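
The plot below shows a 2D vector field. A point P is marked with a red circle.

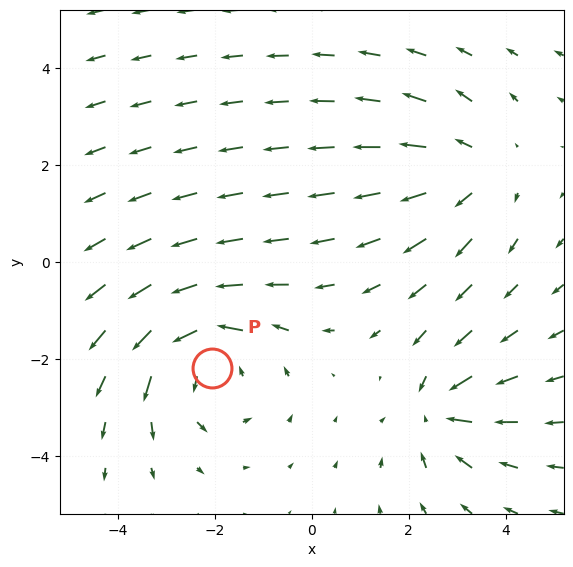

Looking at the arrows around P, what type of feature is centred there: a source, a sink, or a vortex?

vortex

At P (-2.1, -2.2) the arrows circulate counterclockwise. Divergence ≈0, curl about +4 — near-zero divergence with nonzero curl is a vortex.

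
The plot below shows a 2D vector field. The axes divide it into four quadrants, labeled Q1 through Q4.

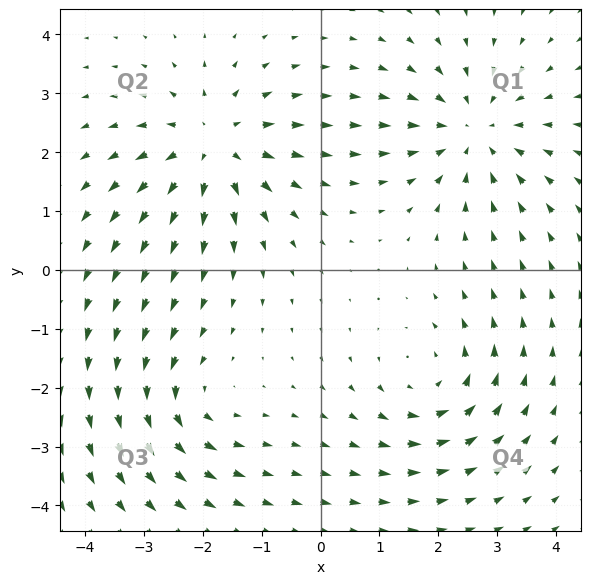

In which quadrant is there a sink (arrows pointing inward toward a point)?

Q1

The sink sits at approximately (2.6, 2.4), which lies in quadrant Q1. The divergence there is about -4, negative as expected for a sink.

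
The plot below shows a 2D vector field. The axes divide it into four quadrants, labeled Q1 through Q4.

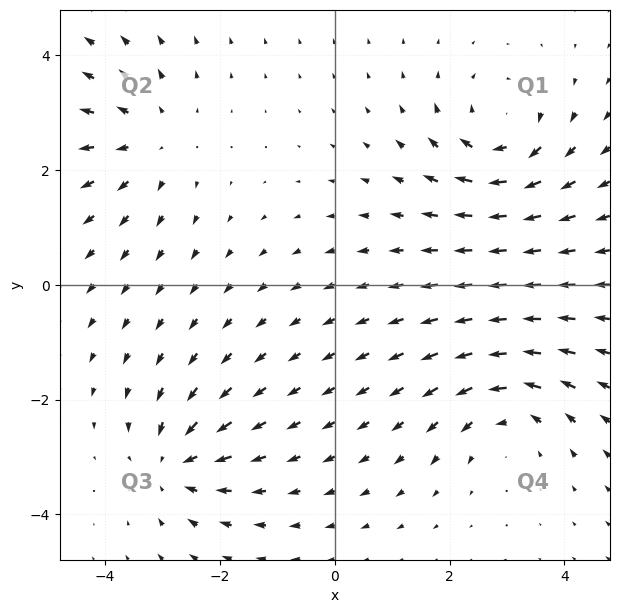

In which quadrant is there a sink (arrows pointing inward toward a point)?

Q3

The sink sits at approximately (-2.8, -3.1), which lies in quadrant Q3. The divergence there is about -4, negative as expected for a sink.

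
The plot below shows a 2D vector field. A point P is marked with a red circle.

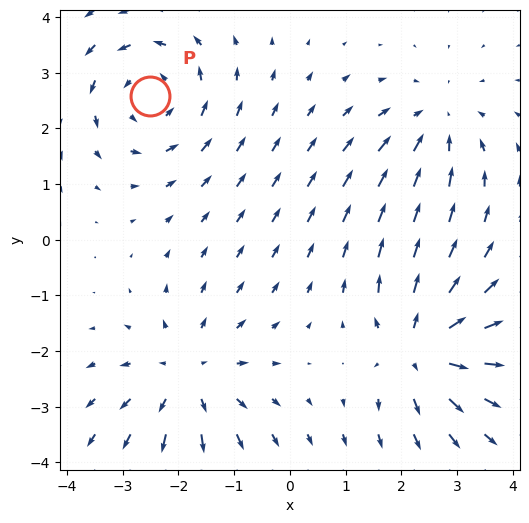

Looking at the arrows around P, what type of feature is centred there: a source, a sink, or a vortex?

At P (-2.5, 2.6) the arrows circulate counterclockwise. Divergence ≈0, curl about +4 — near-zero divergence with nonzero curl is a vortex.

vortex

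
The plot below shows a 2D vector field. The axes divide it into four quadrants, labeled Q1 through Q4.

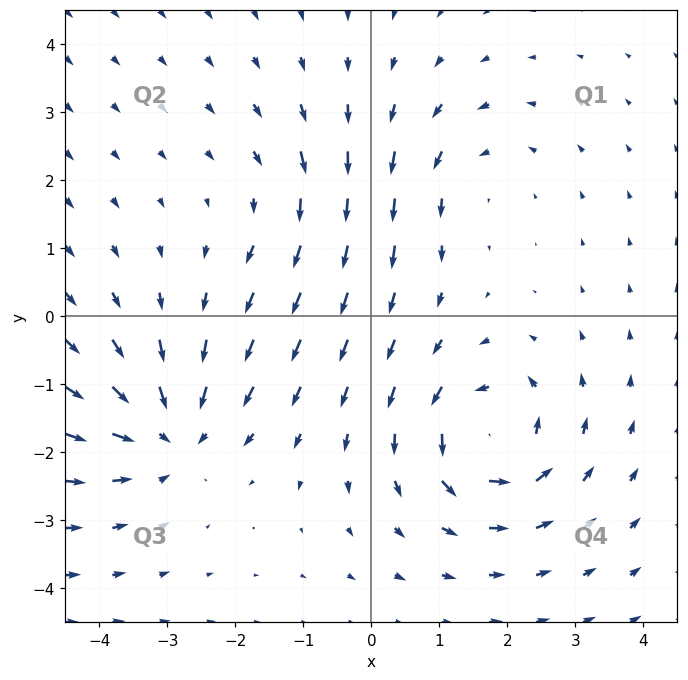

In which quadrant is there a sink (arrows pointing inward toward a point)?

Q3

The sink sits at approximately (-3.0, -1.7), which lies in quadrant Q3. The divergence there is about -4, negative as expected for a sink.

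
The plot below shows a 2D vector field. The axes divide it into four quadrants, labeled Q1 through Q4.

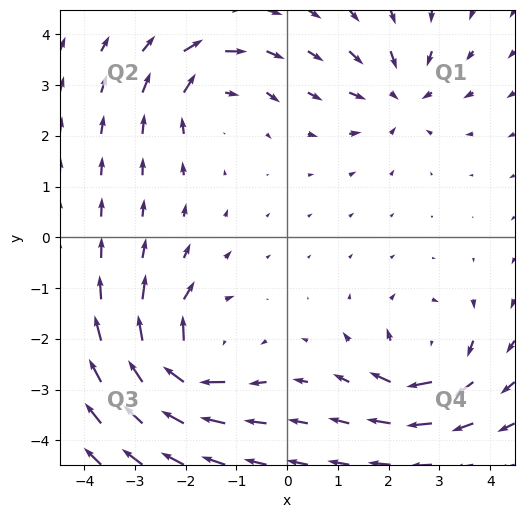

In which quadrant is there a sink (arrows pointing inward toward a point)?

The sink sits at approximately (2.2, 2.8), which lies in quadrant Q1. The divergence there is about -4, negative as expected for a sink.

Q1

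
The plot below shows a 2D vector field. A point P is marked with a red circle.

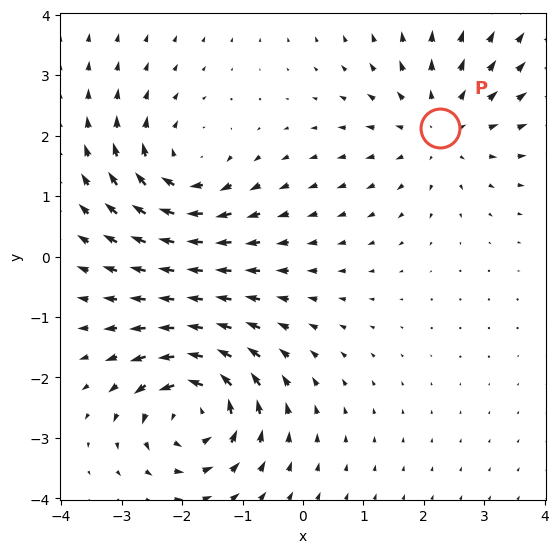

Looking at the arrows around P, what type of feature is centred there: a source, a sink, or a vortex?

At P (2.3, 2.1) the arrows spread outward. Divergence about +3, curl ≈0 — positive divergence with near-zero curl is a source.

source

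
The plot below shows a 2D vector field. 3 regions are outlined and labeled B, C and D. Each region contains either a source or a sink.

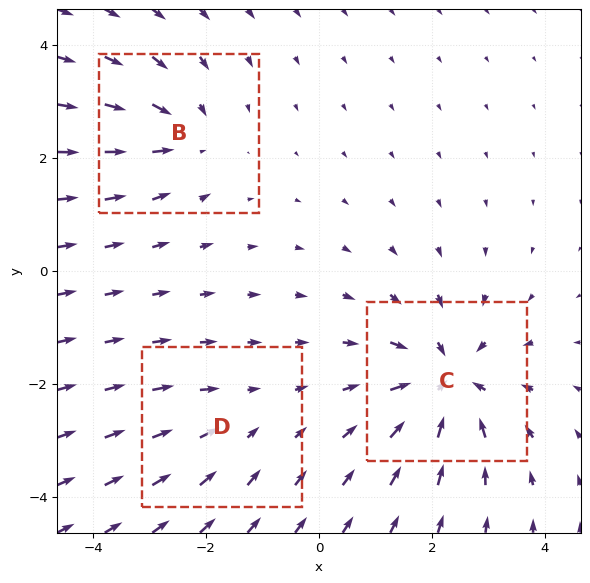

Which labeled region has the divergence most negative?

Divergence at each region's feature centre — B: about -3, C: about -5, D: about -2. Region C is most negative.

C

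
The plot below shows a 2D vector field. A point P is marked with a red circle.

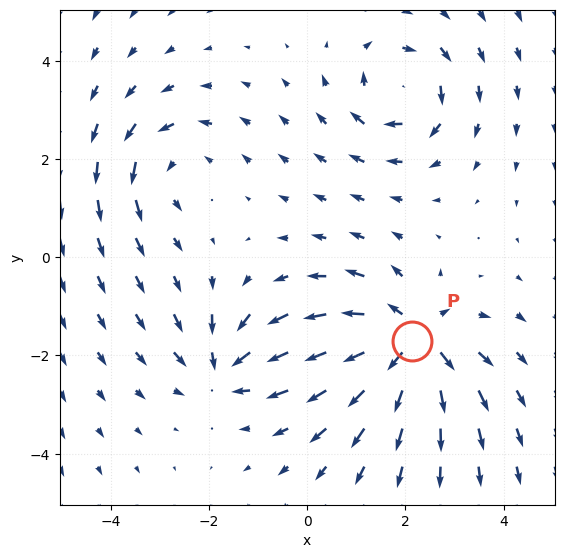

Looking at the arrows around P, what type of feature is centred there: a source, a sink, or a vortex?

At P (2.1, -1.7) the arrows spread outward. Divergence about +5, curl ≈0 — positive divergence with near-zero curl is a source.

source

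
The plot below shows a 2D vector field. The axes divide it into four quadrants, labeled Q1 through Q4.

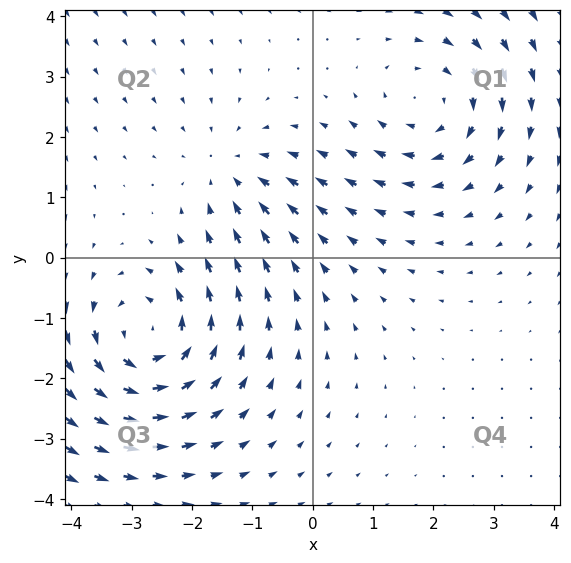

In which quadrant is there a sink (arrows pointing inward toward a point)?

The sink sits at approximately (-1.4, 1.4), which lies in quadrant Q2. The divergence there is about -3, negative as expected for a sink.

Q2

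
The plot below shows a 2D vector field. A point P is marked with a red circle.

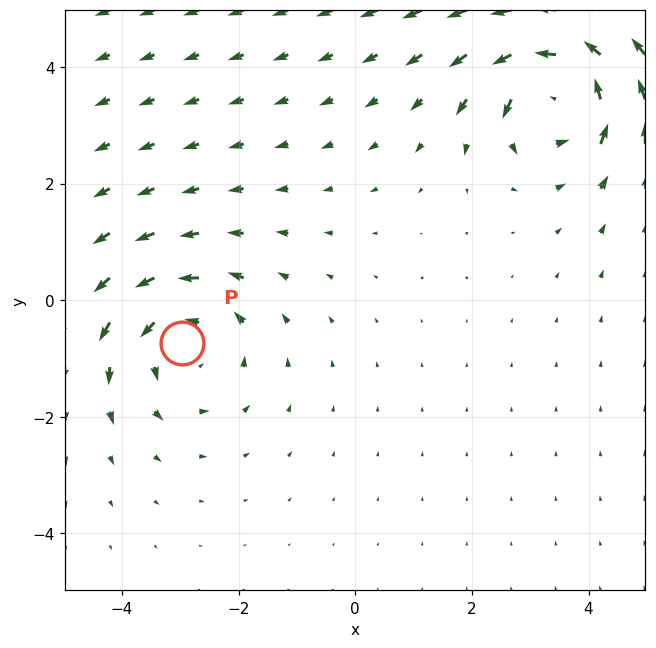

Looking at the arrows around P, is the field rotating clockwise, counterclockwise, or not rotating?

counterclockwise

Near P at (-3.0, -0.7) the arrows circulate counterclockwise. The curl (z-component) there is about +3; positive curl means counterclockwise rotation.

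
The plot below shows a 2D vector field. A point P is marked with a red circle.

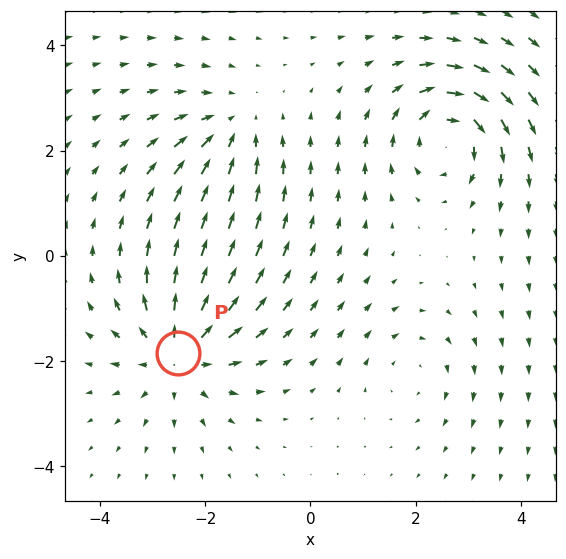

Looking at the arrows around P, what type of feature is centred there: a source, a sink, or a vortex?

At P (-2.5, -1.8) the arrows spread outward. Divergence about +5, curl ≈0 — positive divergence with near-zero curl is a source.

source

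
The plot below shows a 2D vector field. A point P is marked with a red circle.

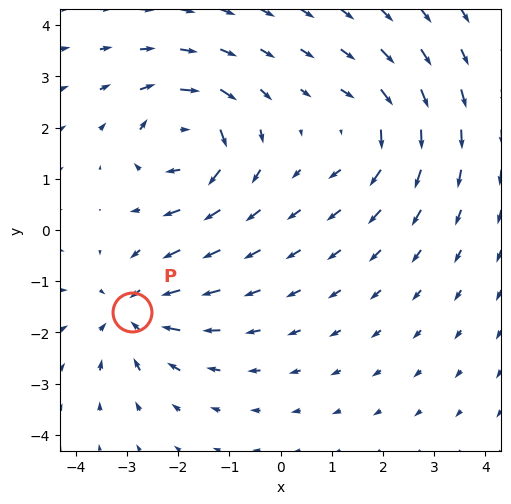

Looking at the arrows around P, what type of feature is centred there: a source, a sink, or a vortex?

At P (-2.9, -1.6) the arrows converge inward. Divergence about -5, curl ≈0 — negative divergence with near-zero curl is a sink.

sink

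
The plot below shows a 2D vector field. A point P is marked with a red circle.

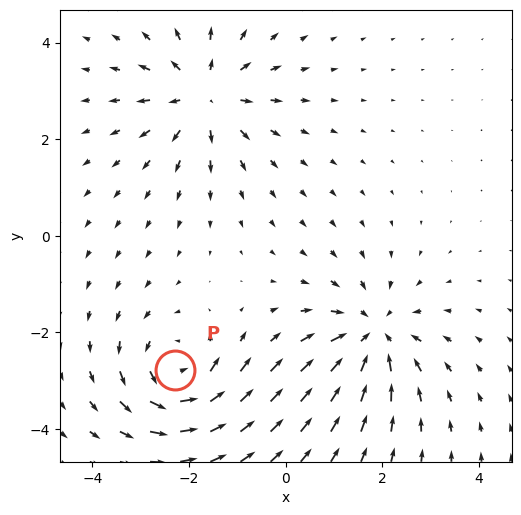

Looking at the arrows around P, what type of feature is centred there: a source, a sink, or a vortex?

vortex

At P (-2.3, -2.8) the arrows circulate counterclockwise. Divergence ≈0, curl about +4 — near-zero divergence with nonzero curl is a vortex.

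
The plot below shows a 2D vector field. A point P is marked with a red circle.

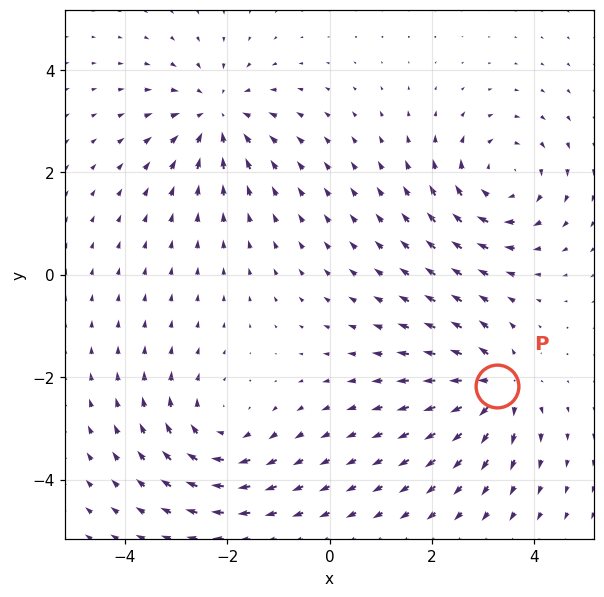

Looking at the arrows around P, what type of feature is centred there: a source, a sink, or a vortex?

At P (3.3, -2.2) the arrows spread outward. Divergence about +5, curl ≈0 — positive divergence with near-zero curl is a source.

source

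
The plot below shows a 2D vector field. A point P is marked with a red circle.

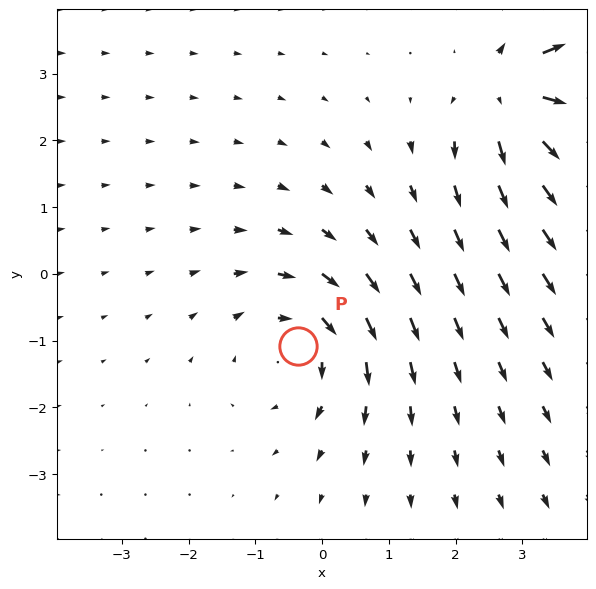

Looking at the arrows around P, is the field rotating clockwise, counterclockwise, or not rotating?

Near P at (-0.4, -1.1) the arrows circulate clockwise. The curl (z-component) there is about -4; negative curl means clockwise rotation.

clockwise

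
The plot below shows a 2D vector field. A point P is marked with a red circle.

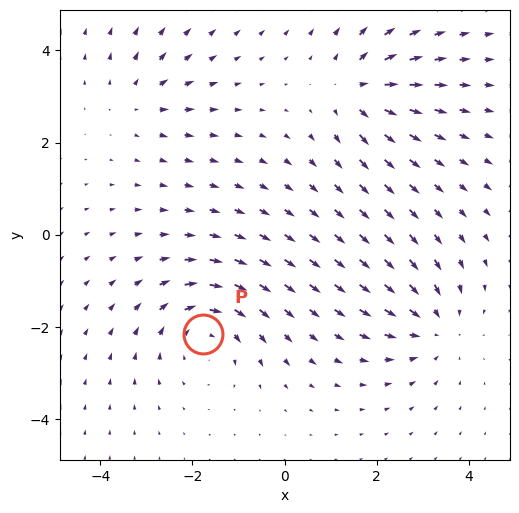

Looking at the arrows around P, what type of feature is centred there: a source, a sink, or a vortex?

vortex

At P (-1.8, -2.2) the arrows circulate clockwise. Divergence ≈0, curl about -4 — near-zero divergence with nonzero curl is a vortex.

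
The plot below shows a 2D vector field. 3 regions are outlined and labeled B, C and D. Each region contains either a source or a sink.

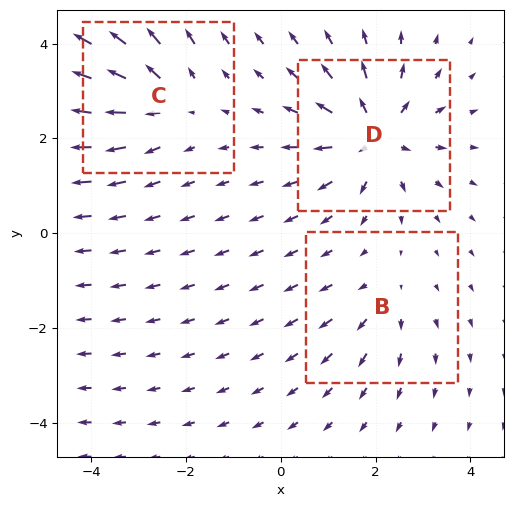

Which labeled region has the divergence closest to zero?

Divergence at each region's feature centre — B: about +2, C: about +4, D: about +5. Region B is closest to zero.

B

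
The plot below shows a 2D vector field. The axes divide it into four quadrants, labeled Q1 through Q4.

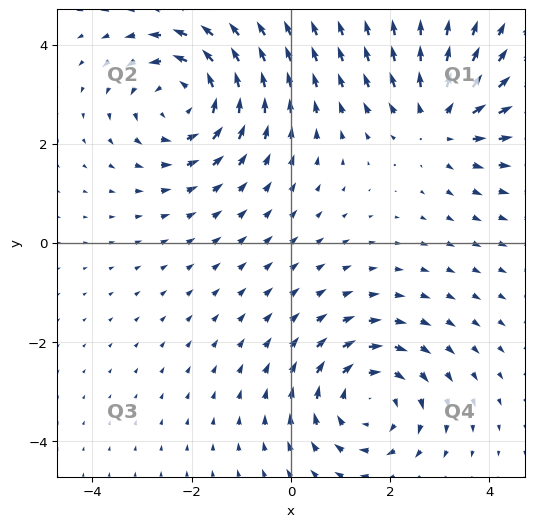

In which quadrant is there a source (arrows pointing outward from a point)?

Q1

The source sits at approximately (3.0, 2.4), which lies in quadrant Q1. The divergence there is about +4, positive as expected for a source.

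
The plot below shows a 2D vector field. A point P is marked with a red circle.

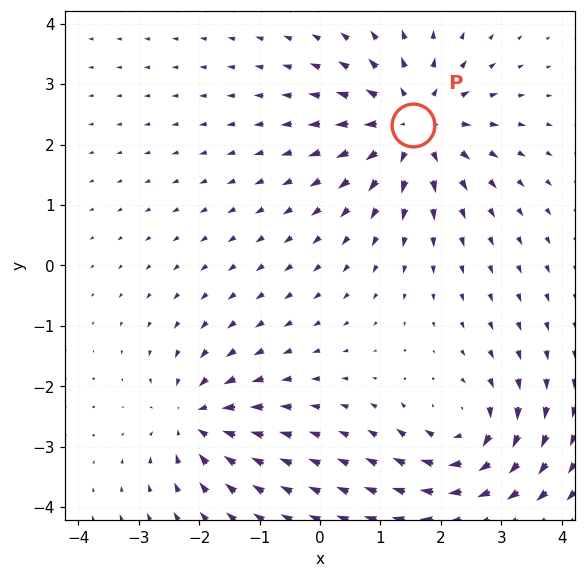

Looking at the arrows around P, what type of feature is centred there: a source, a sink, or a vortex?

source

At P (1.5, 2.3) the arrows spread outward. Divergence about +5, curl ≈0 — positive divergence with near-zero curl is a source.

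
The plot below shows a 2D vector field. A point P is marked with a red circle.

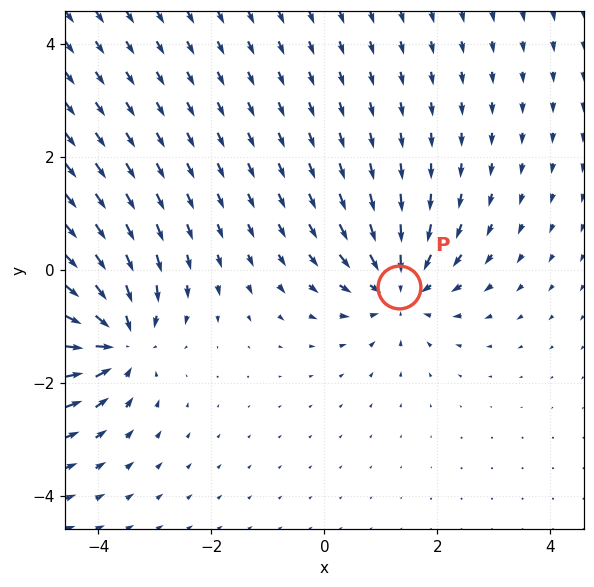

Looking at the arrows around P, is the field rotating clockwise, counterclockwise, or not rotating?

Near P at (1.3, -0.3) the arrows show no circulation. The curl there is ≈0.

not rotating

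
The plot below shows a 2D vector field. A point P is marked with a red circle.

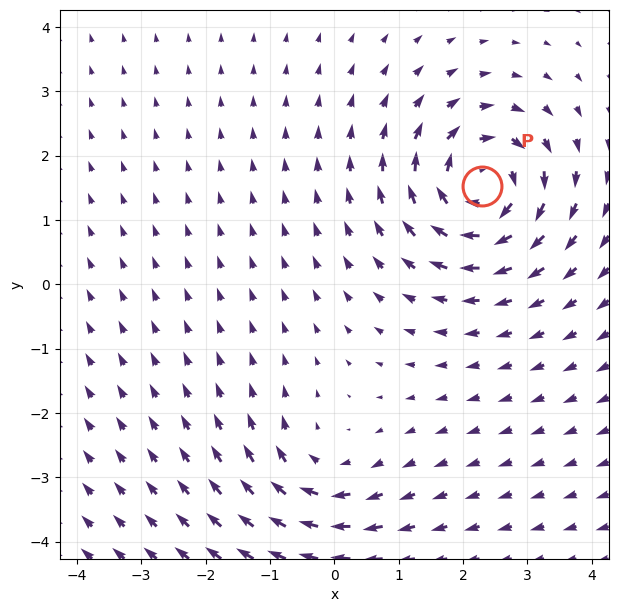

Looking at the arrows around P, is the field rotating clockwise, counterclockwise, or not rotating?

Near P at (2.3, 1.5) the arrows circulate clockwise. The curl (z-component) there is about -6; negative curl means clockwise rotation.

clockwise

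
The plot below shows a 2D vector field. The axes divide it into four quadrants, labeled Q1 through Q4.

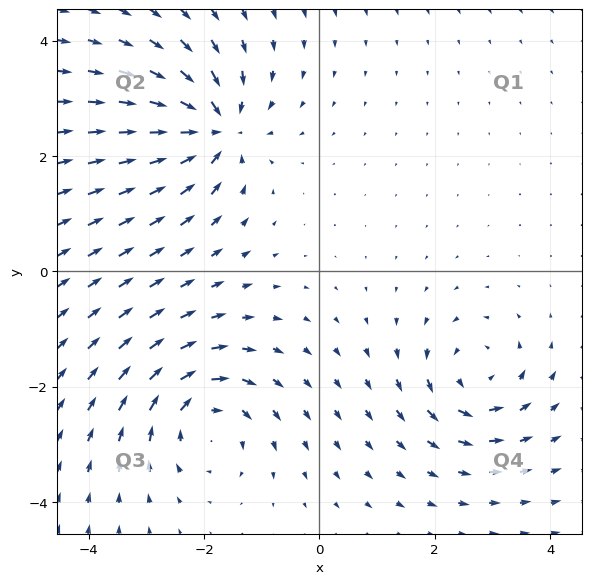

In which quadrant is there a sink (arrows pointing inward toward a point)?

Q2

The sink sits at approximately (-1.8, 2.5), which lies in quadrant Q2. The divergence there is about -6, negative as expected for a sink.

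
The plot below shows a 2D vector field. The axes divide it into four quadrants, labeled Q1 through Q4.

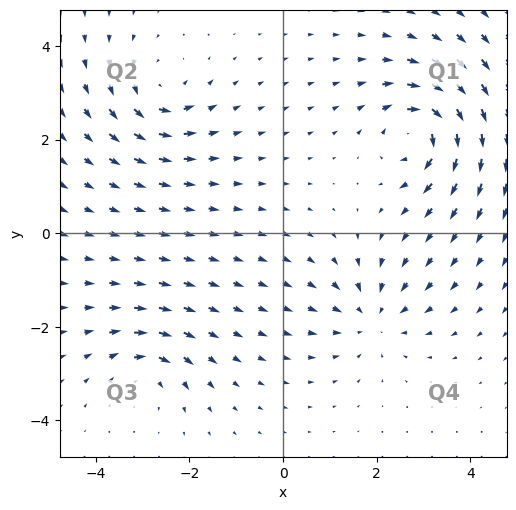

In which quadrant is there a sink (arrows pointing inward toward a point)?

Q4

The sink sits at approximately (1.9, -1.8), which lies in quadrant Q4. The divergence there is about -4, negative as expected for a sink.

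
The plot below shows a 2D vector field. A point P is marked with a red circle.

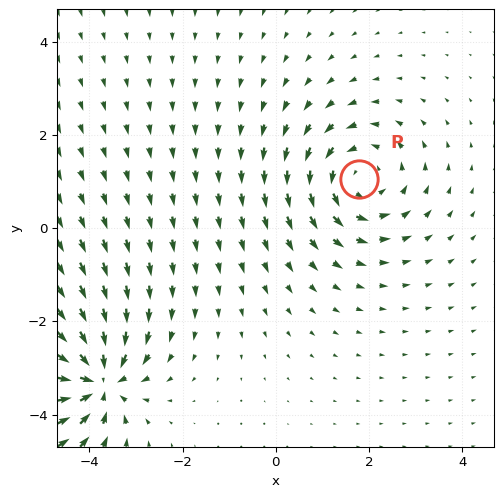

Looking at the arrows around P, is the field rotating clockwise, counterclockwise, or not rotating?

counterclockwise

Near P at (1.8, 1.1) the arrows circulate counterclockwise. The curl (z-component) there is about +4; positive curl means counterclockwise rotation.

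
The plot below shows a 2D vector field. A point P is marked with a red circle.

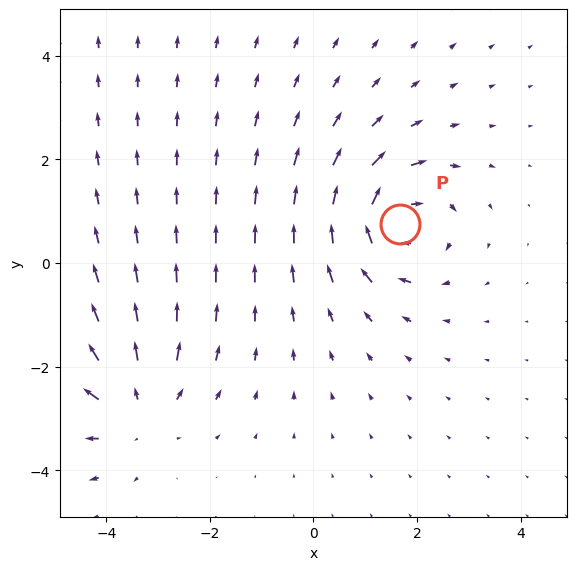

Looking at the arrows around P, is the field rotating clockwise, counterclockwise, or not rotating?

clockwise

Near P at (1.7, 0.8) the arrows circulate clockwise. The curl (z-component) there is about -5; negative curl means clockwise rotation.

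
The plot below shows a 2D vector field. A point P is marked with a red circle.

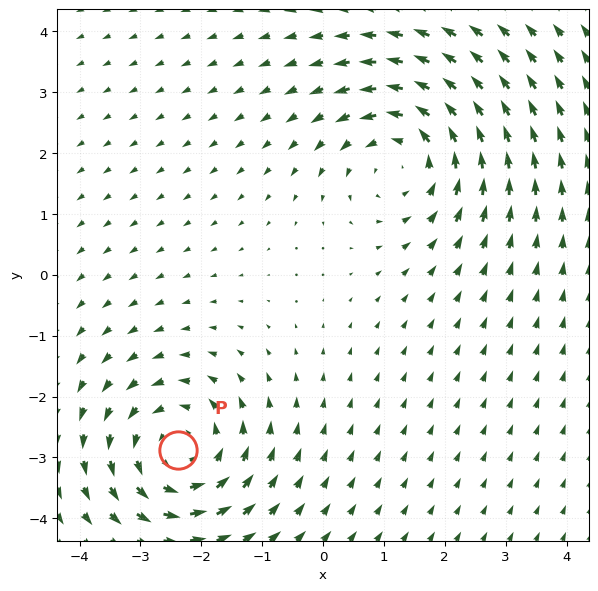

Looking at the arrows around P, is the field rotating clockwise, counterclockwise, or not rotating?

Near P at (-2.4, -2.9) the arrows circulate counterclockwise. The curl (z-component) there is about +5; positive curl means counterclockwise rotation.

counterclockwise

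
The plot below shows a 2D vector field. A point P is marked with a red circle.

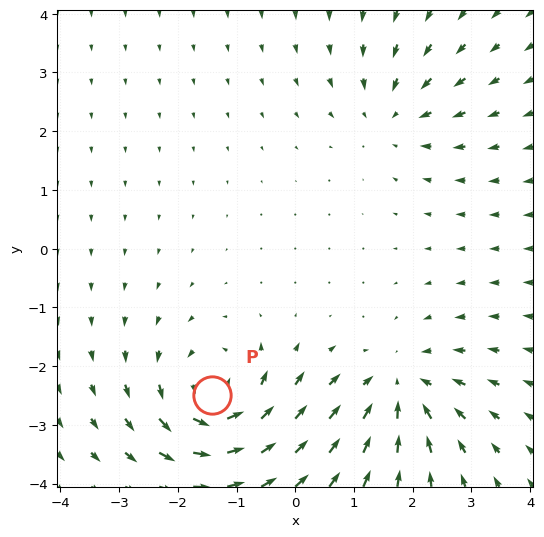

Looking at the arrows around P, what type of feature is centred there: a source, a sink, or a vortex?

vortex

At P (-1.4, -2.5) the arrows circulate counterclockwise. Divergence ≈0, curl about +5 — near-zero divergence with nonzero curl is a vortex.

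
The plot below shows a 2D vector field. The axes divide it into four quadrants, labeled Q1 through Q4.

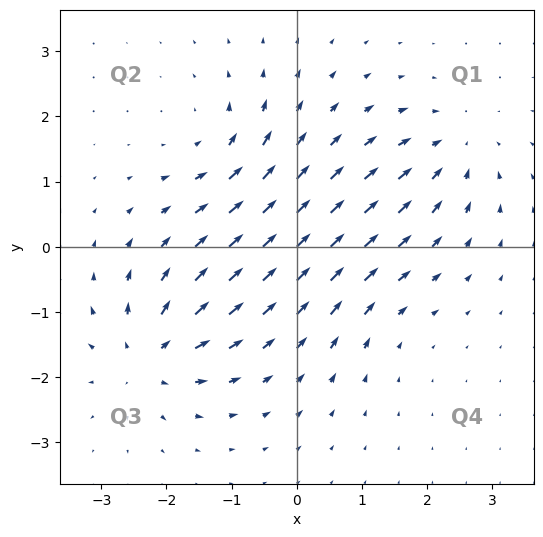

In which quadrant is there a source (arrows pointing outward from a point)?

The source sits at approximately (-2.3, -1.7), which lies in quadrant Q3. The divergence there is about +6, positive as expected for a source.

Q3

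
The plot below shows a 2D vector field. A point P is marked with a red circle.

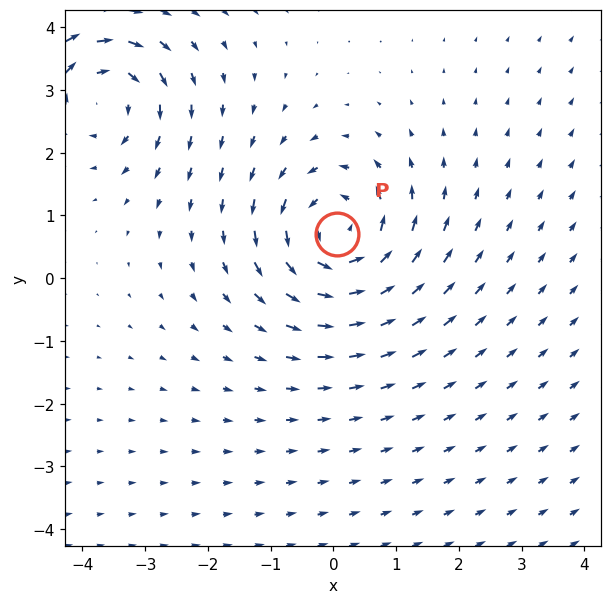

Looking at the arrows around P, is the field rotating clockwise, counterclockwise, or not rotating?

counterclockwise

Near P at (0.1, 0.7) the arrows circulate counterclockwise. The curl (z-component) there is about +6; positive curl means counterclockwise rotation.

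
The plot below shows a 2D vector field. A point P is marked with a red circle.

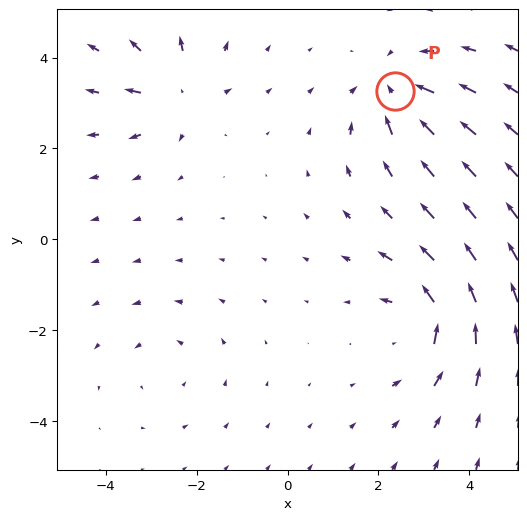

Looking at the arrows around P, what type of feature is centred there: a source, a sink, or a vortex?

sink

At P (2.4, 3.3) the arrows converge inward. Divergence about -5, curl ≈0 — negative divergence with near-zero curl is a sink.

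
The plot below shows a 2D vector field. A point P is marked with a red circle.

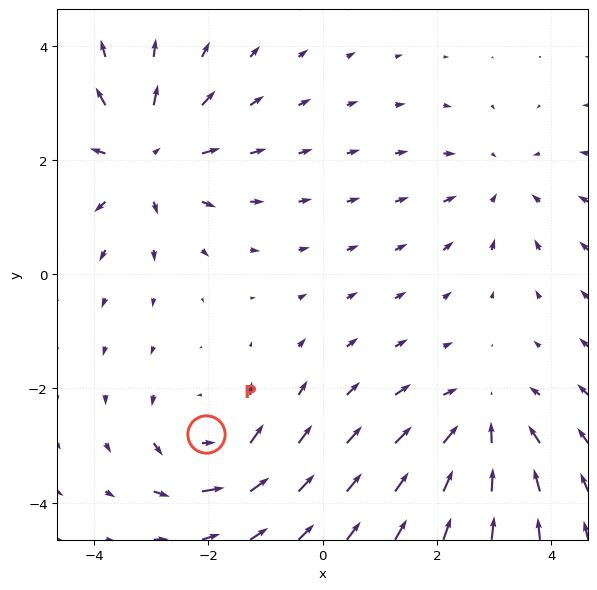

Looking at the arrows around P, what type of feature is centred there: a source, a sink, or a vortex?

vortex

At P (-2.0, -2.8) the arrows circulate counterclockwise. Divergence ≈0, curl about +4 — near-zero divergence with nonzero curl is a vortex.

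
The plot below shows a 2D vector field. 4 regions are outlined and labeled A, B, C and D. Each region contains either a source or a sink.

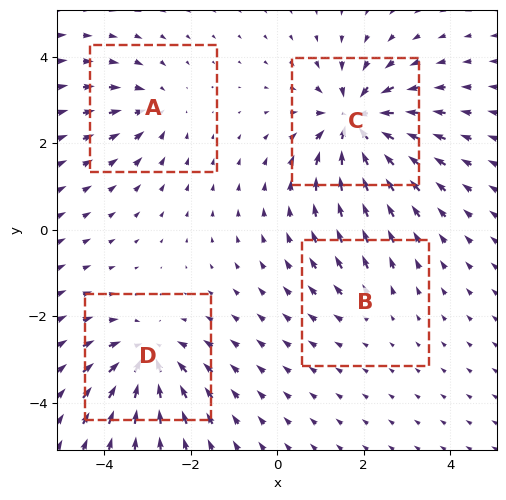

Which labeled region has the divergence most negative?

C

Divergence at each region's feature centre — A: about -4, B: about +2, C: about -8, D: about -6. Region C is most negative.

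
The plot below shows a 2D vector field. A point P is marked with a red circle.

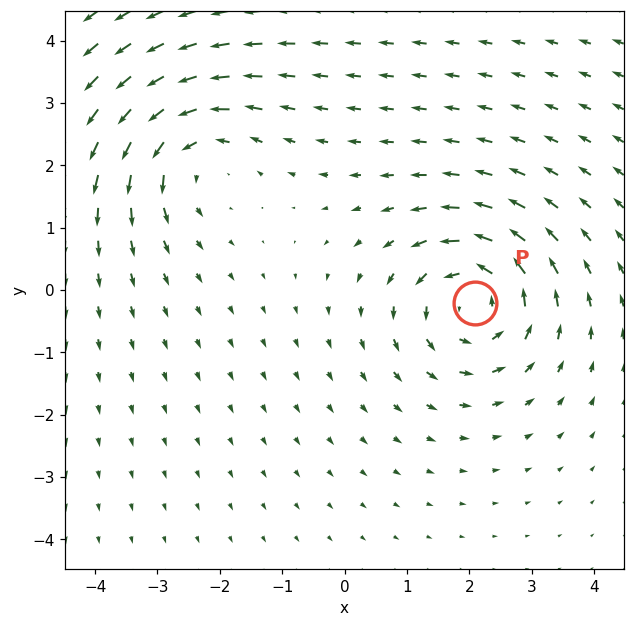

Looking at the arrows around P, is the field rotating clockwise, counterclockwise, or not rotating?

counterclockwise

Near P at (2.1, -0.2) the arrows circulate counterclockwise. The curl (z-component) there is about +5; positive curl means counterclockwise rotation.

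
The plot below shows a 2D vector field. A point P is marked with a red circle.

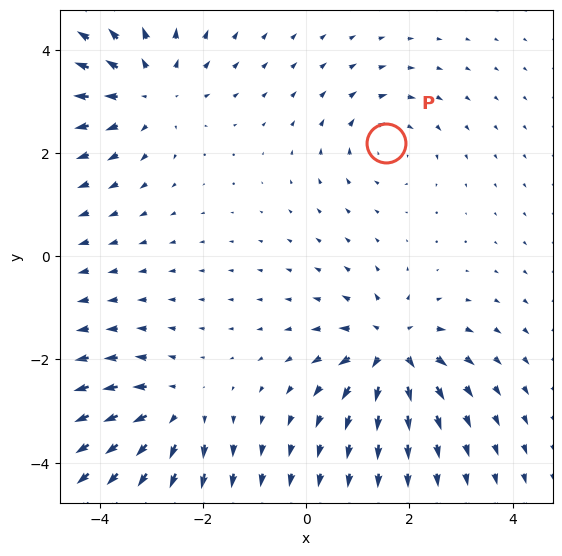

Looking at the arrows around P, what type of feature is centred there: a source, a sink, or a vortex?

vortex

At P (1.6, 2.2) the arrows circulate clockwise. Divergence ≈0, curl about -3 — near-zero divergence with nonzero curl is a vortex.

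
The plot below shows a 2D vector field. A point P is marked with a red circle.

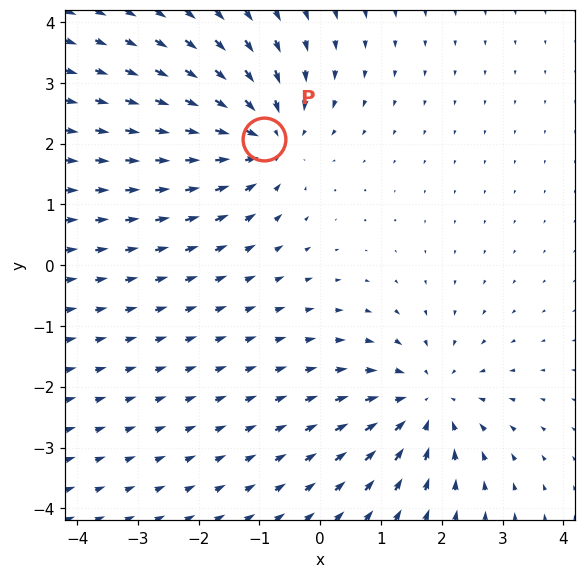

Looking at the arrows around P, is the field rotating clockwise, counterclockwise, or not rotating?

not rotating

Near P at (-0.9, 2.1) the arrows show no circulation. The curl there is ≈0.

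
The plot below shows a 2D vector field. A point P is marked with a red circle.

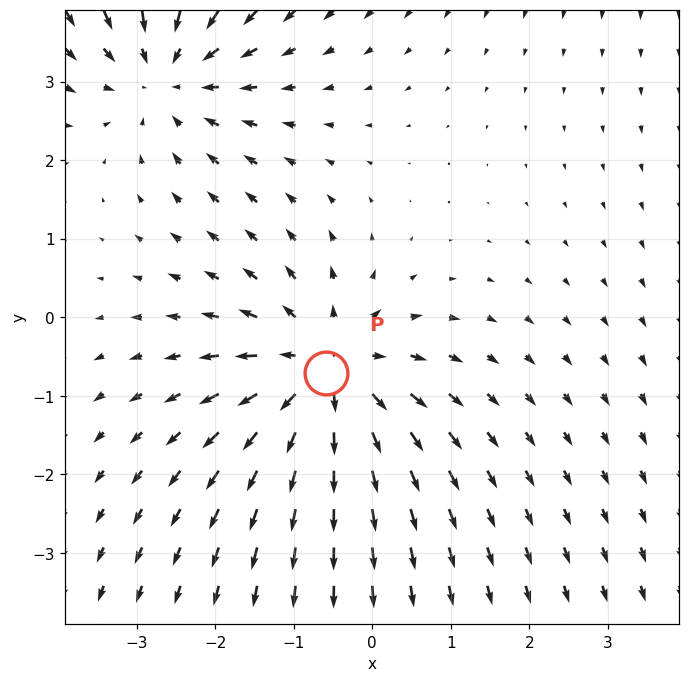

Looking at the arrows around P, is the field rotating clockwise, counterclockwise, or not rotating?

not rotating

Near P at (-0.6, -0.7) the arrows show no circulation. The curl there is ≈0.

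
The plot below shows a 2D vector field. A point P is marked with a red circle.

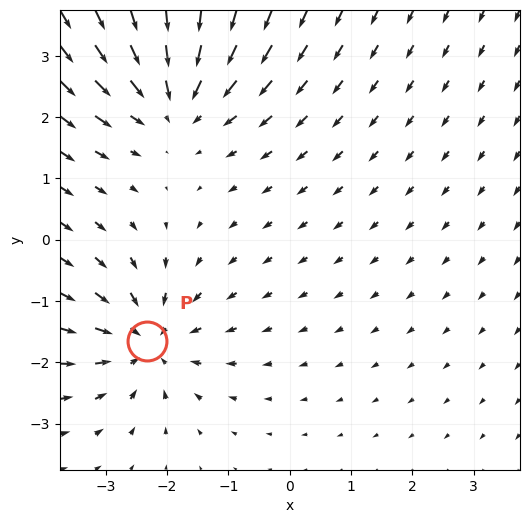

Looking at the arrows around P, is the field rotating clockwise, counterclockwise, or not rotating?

not rotating

Near P at (-2.3, -1.7) the arrows show no circulation. The curl there is ≈0.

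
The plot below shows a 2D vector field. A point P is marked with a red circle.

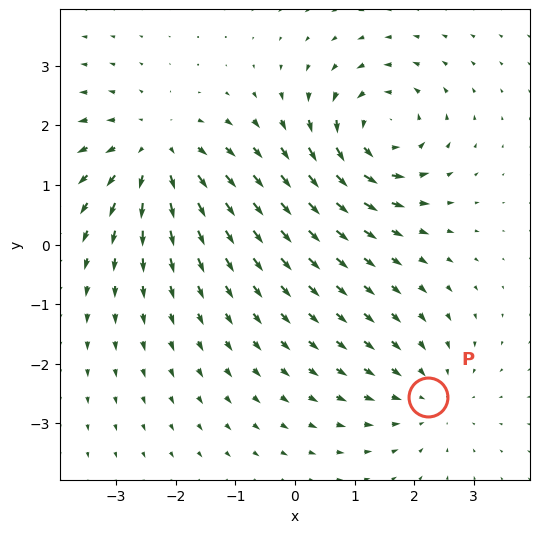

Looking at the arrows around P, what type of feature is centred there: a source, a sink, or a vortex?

sink

At P (2.2, -2.6) the arrows converge inward. Divergence about -3, curl ≈0 — negative divergence with near-zero curl is a sink.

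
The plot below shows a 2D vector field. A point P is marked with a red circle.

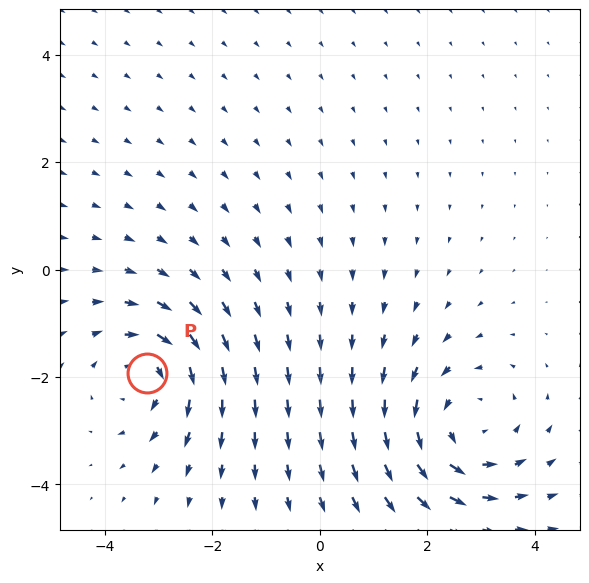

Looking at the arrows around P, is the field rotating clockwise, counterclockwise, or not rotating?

Near P at (-3.2, -1.9) the arrows circulate clockwise. The curl (z-component) there is about -4; negative curl means clockwise rotation.

clockwise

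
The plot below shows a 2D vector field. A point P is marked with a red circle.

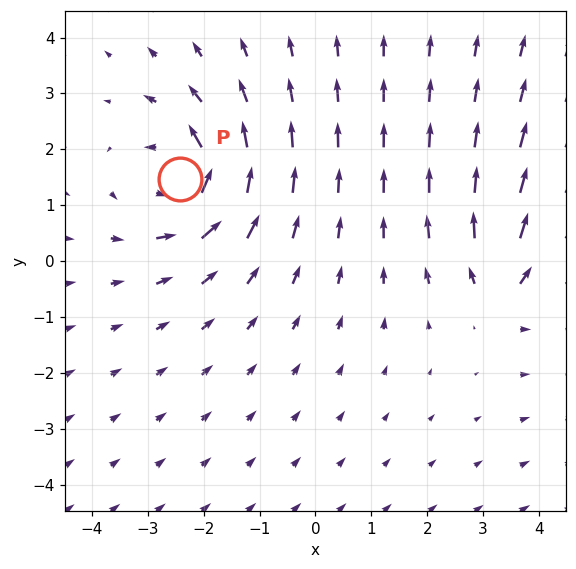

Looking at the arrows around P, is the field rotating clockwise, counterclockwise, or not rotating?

Near P at (-2.4, 1.5) the arrows circulate counterclockwise. The curl (z-component) there is about +4; positive curl means counterclockwise rotation.

counterclockwise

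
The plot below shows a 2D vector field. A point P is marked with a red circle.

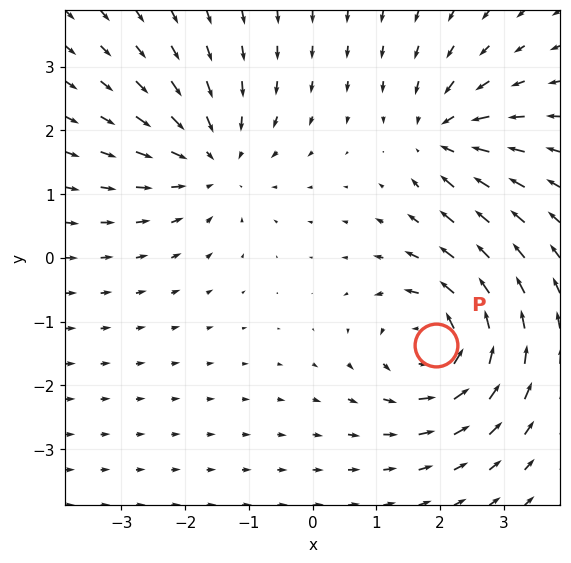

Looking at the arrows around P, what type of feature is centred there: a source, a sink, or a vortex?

vortex

At P (1.9, -1.4) the arrows circulate counterclockwise. Divergence ≈0, curl about +6 — near-zero divergence with nonzero curl is a vortex.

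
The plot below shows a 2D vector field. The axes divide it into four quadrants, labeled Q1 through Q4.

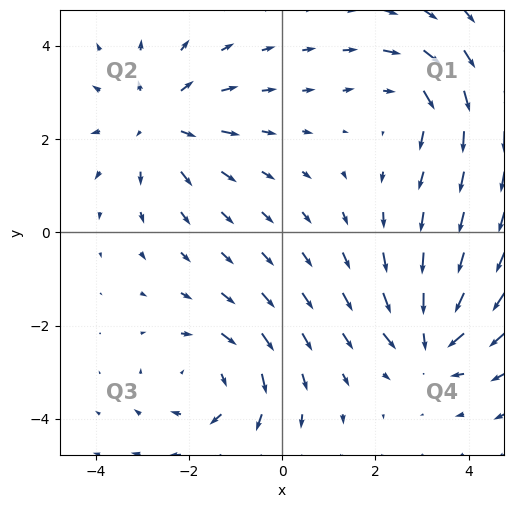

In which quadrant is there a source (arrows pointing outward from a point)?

The source sits at approximately (-2.6, 2.4), which lies in quadrant Q2. The divergence there is about +4, positive as expected for a source.

Q2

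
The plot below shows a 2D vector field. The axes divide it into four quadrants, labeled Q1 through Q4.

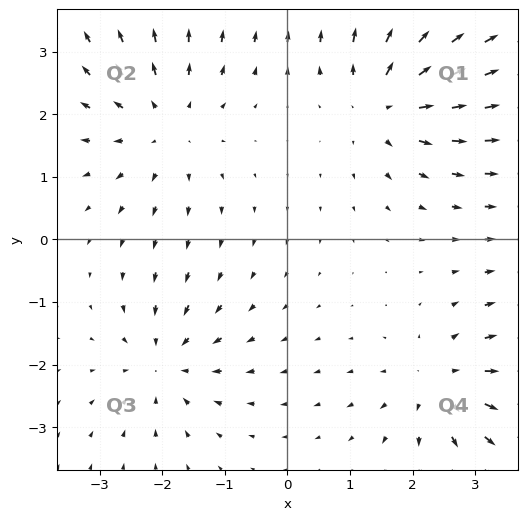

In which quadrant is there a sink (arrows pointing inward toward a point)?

Q3

The sink sits at approximately (-2.0, -2.0), which lies in quadrant Q3. The divergence there is about -4, negative as expected for a sink.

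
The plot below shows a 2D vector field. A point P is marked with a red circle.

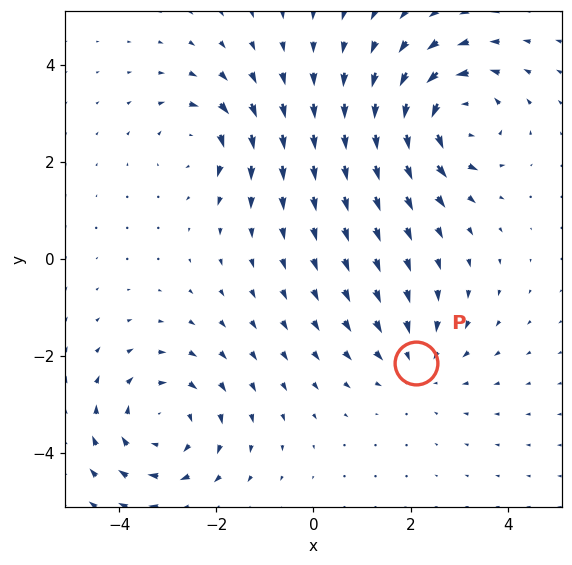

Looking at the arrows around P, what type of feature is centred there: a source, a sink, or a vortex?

sink

At P (2.1, -2.2) the arrows converge inward. Divergence about -3, curl ≈0 — negative divergence with near-zero curl is a sink.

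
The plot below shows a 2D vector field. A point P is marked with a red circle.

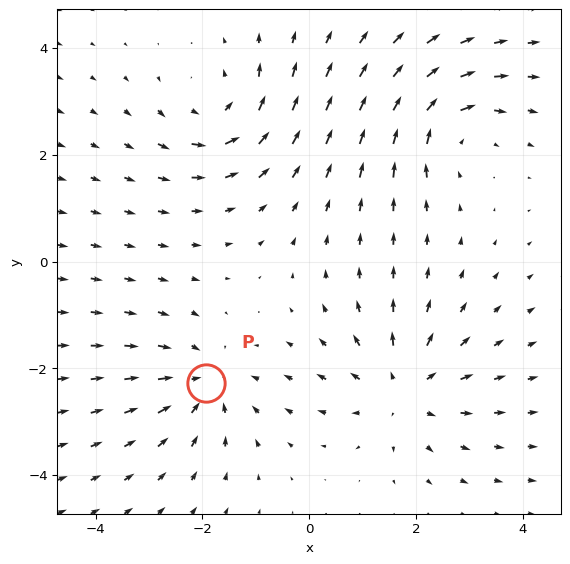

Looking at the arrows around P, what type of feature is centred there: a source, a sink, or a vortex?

sink

At P (-1.9, -2.3) the arrows converge inward. Divergence about -3, curl ≈0 — negative divergence with near-zero curl is a sink.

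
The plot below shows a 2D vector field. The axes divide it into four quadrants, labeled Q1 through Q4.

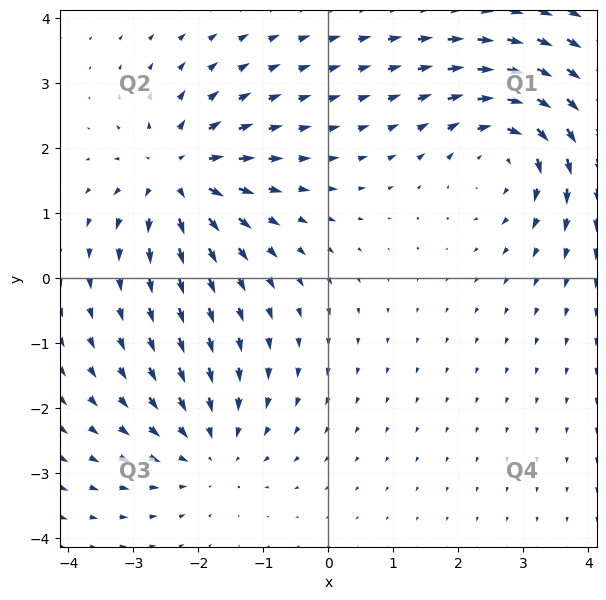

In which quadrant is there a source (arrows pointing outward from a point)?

The source sits at approximately (-2.3, 1.6), which lies in quadrant Q2. The divergence there is about +5, positive as expected for a source.

Q2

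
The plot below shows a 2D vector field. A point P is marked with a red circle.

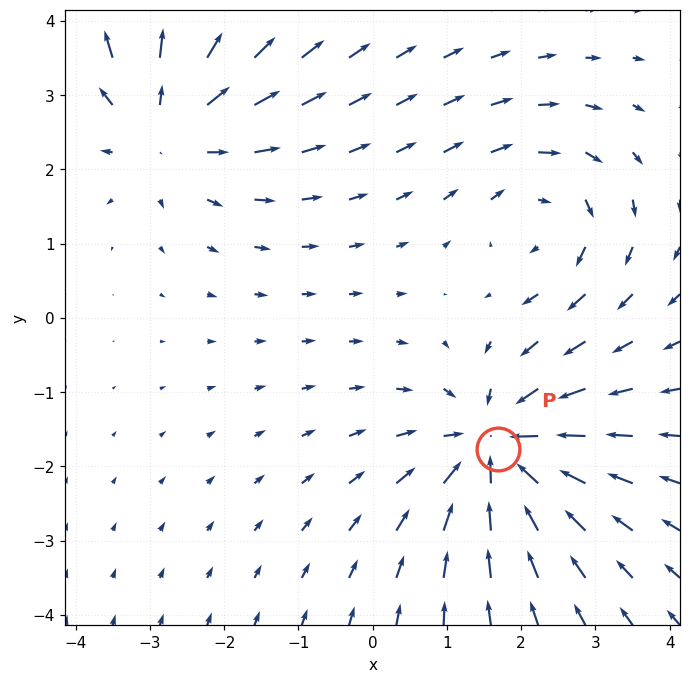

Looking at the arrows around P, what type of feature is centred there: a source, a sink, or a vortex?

At P (1.7, -1.8) the arrows converge inward. Divergence about -5, curl ≈0 — negative divergence with near-zero curl is a sink.

sink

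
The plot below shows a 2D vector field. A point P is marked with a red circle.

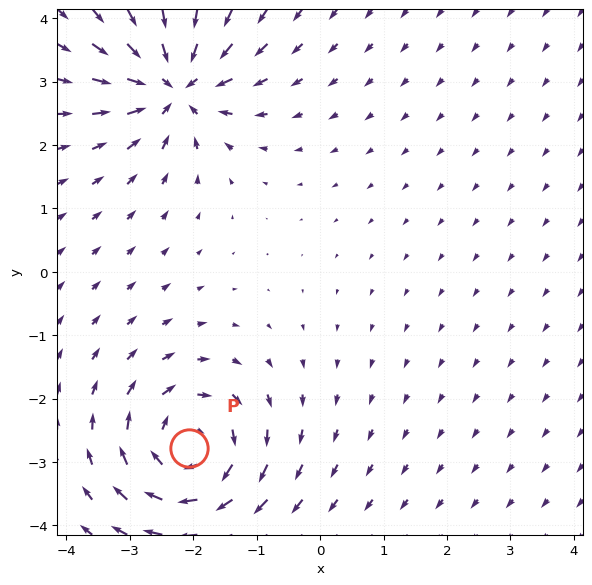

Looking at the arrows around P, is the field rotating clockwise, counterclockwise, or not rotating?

clockwise

Near P at (-2.1, -2.8) the arrows circulate clockwise. The curl (z-component) there is about -5; negative curl means clockwise rotation.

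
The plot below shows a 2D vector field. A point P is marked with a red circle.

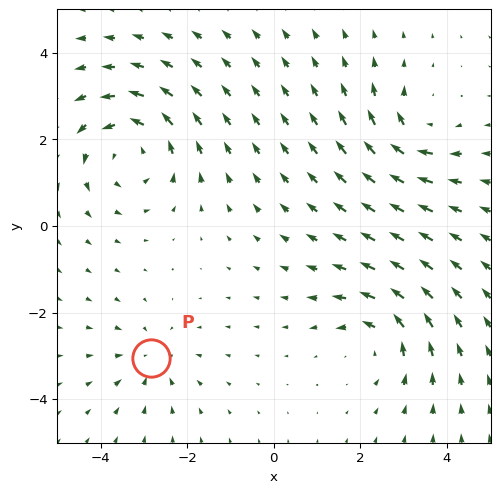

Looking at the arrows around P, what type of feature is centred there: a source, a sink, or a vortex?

sink

At P (-2.8, -3.0) the arrows converge inward. Divergence about -3, curl ≈0 — negative divergence with near-zero curl is a sink.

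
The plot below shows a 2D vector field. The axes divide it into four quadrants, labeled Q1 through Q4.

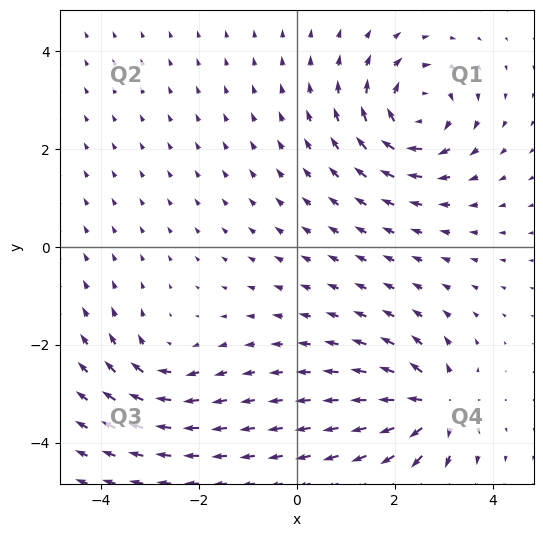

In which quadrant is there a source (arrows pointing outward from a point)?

Q4

The source sits at approximately (2.8, -3.3), which lies in quadrant Q4. The divergence there is about +6, positive as expected for a source.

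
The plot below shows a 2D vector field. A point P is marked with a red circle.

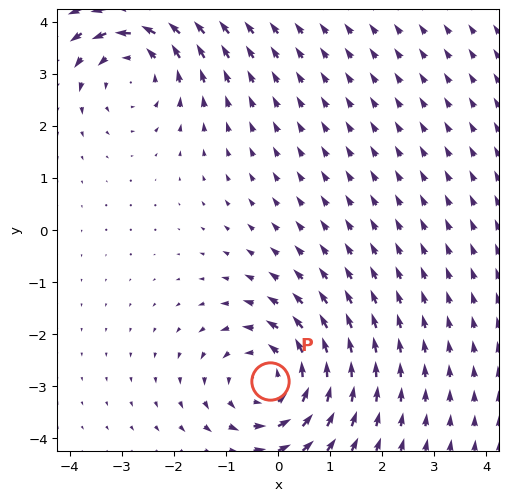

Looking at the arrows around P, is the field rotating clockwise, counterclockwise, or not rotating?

counterclockwise

Near P at (-0.2, -2.9) the arrows circulate counterclockwise. The curl (z-component) there is about +4; positive curl means counterclockwise rotation.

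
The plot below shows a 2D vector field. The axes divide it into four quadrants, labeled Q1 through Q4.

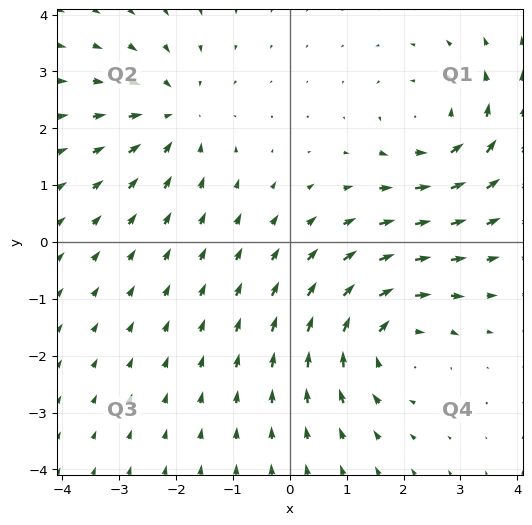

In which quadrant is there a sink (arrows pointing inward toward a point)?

Q2

The sink sits at approximately (-2.0, 2.2), which lies in quadrant Q2. The divergence there is about -3, negative as expected for a sink.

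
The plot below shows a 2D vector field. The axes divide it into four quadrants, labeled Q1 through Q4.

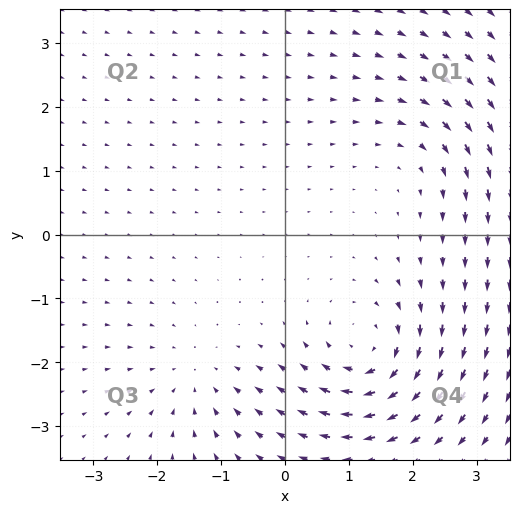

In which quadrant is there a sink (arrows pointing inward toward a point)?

The sink sits at approximately (-1.4, -2.3), which lies in quadrant Q3. The divergence there is about -3, negative as expected for a sink.

Q3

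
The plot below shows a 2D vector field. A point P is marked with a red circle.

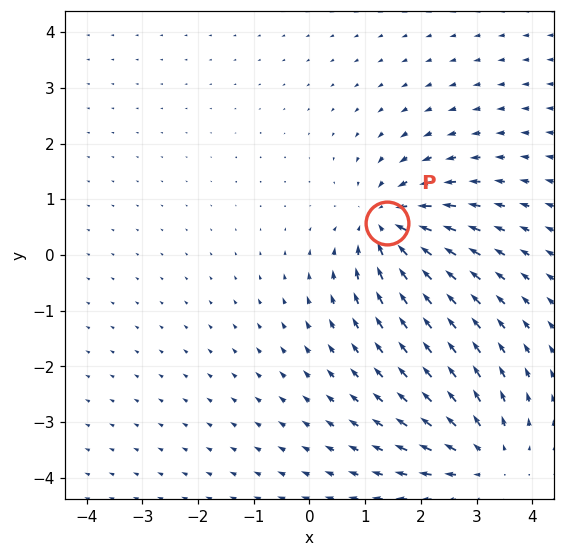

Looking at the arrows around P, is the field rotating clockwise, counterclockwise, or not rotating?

Near P at (1.4, 0.6) the arrows show no circulation. The curl there is ≈0.

not rotating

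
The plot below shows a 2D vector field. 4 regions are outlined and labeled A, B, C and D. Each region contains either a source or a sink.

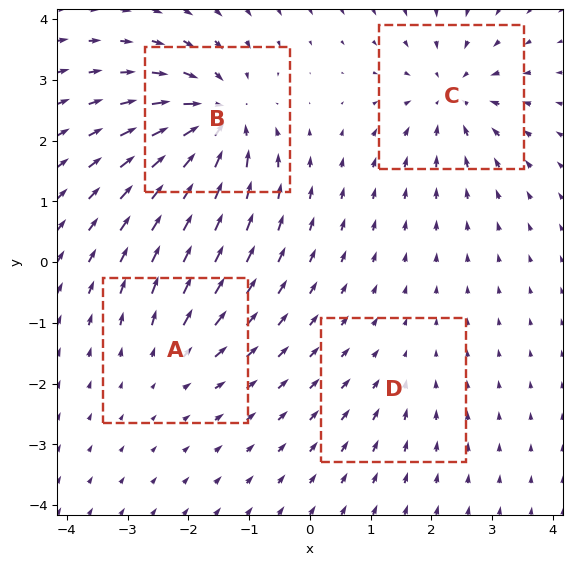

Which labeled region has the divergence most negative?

B

Divergence at each region's feature centre — A: about +4, B: about -8, C: about -6, D: about -2. Region B is most negative.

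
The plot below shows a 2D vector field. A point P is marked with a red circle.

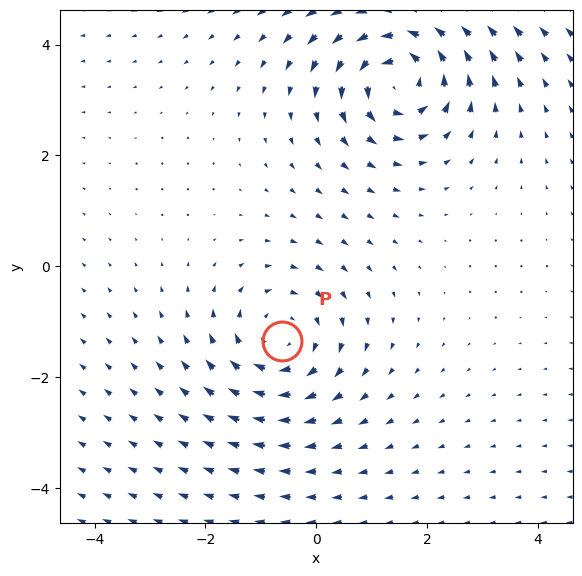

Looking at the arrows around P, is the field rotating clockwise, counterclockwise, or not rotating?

Near P at (-0.6, -1.3) the arrows circulate clockwise. The curl (z-component) there is about -3; negative curl means clockwise rotation.

clockwise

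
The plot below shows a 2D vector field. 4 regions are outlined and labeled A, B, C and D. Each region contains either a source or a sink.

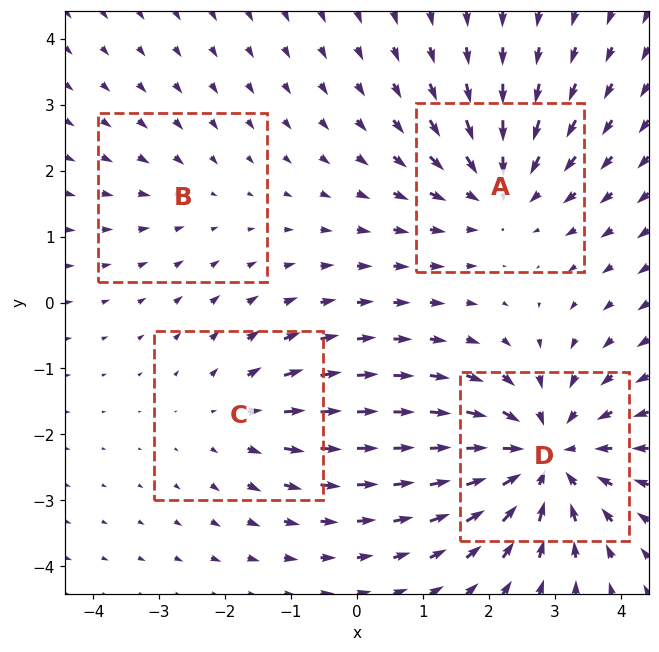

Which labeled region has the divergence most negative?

D

Divergence at each region's feature centre — A: about -4, B: about -2, C: about +3, D: about -7. Region D is most negative.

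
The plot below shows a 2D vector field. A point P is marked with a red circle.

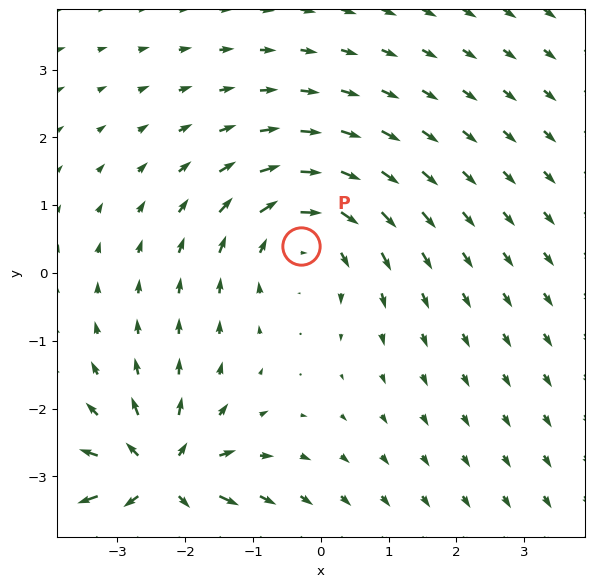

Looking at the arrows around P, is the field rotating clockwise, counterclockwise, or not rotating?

clockwise

Near P at (-0.3, 0.4) the arrows circulate clockwise. The curl (z-component) there is about -3; negative curl means clockwise rotation.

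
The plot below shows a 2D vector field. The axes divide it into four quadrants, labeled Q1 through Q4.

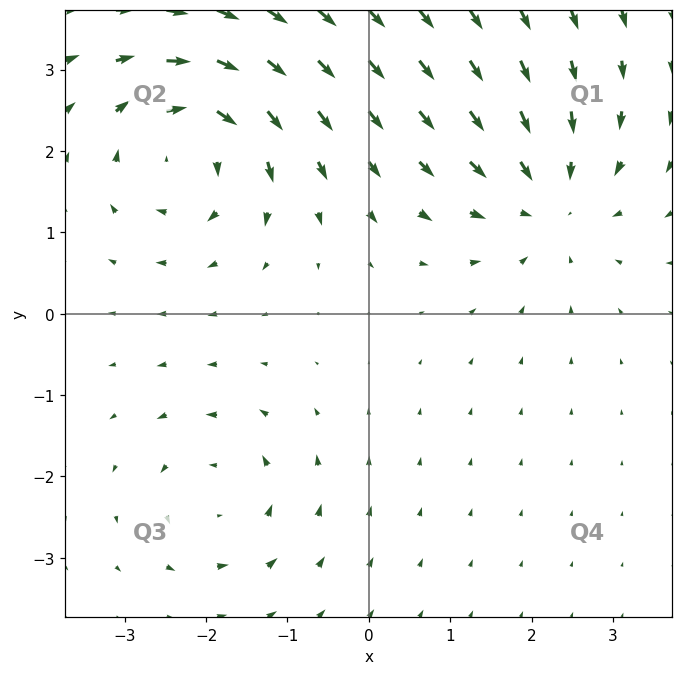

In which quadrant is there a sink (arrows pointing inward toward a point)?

The sink sits at approximately (2.2, 1.4), which lies in quadrant Q1. The divergence there is about -4, negative as expected for a sink.

Q1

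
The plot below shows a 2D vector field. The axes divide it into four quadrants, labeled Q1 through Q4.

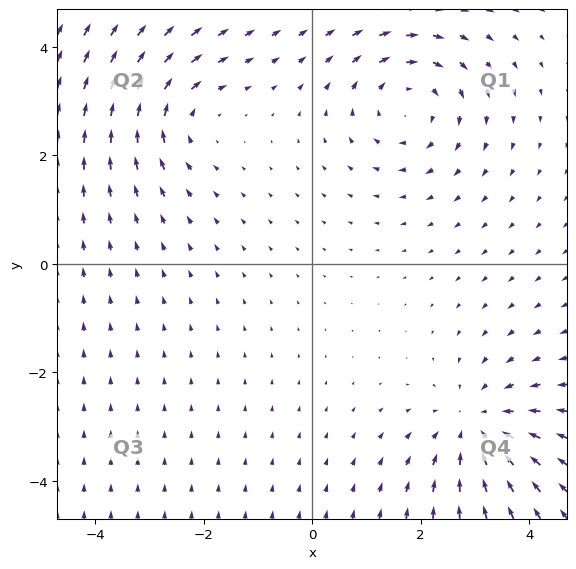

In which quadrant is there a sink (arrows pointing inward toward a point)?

Q4

The sink sits at approximately (3.1, -3.0), which lies in quadrant Q4. The divergence there is about -4, negative as expected for a sink.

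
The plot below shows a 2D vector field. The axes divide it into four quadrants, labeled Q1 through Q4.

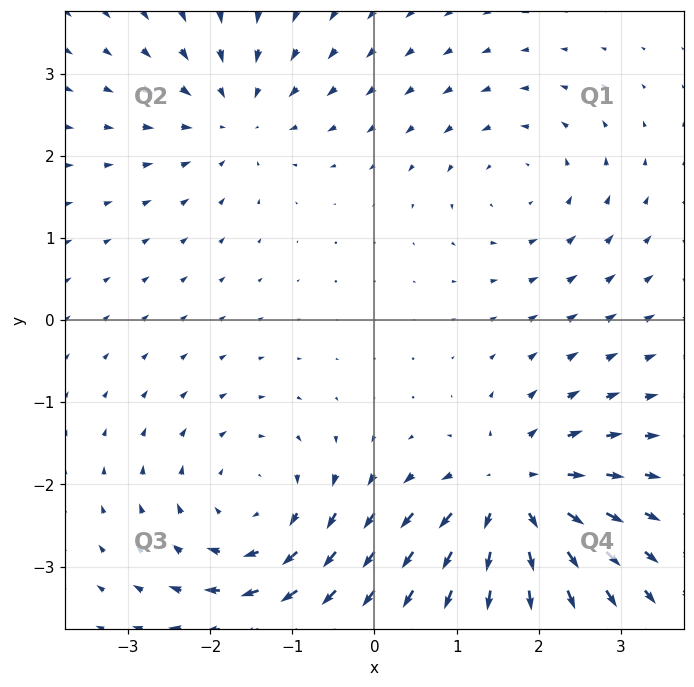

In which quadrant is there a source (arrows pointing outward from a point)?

The source sits at approximately (1.7, -2.2), which lies in quadrant Q4. The divergence there is about +6, positive as expected for a source.

Q4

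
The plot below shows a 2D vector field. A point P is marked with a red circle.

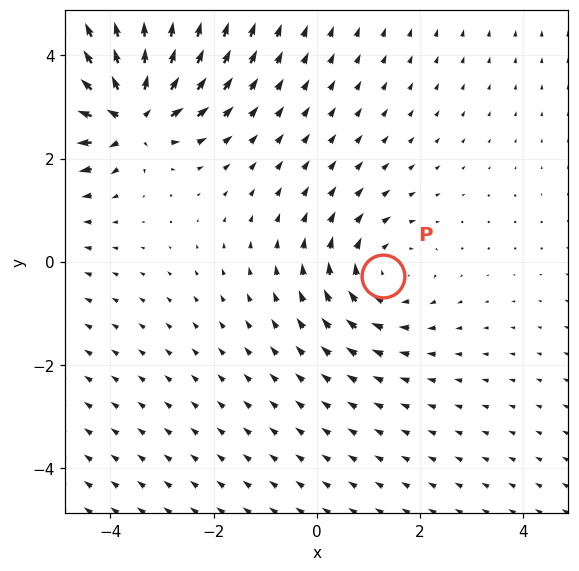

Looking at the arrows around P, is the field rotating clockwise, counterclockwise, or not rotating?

Near P at (1.3, -0.3) the arrows circulate clockwise. The curl (z-component) there is about -3; negative curl means clockwise rotation.

clockwise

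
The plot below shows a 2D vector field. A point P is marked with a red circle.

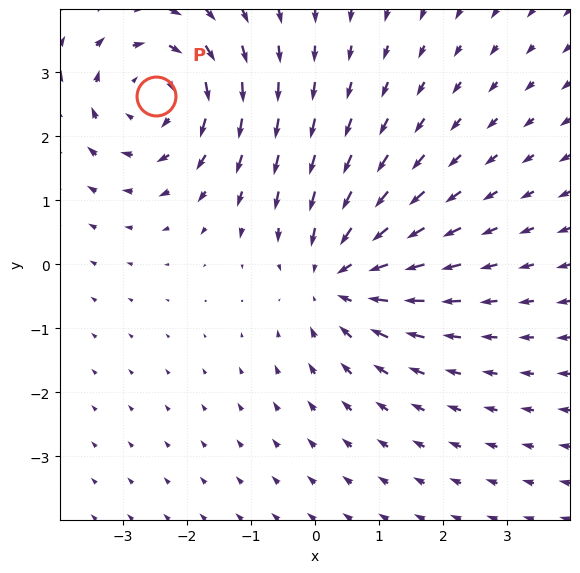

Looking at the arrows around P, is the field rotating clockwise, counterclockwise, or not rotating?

Near P at (-2.5, 2.6) the arrows circulate clockwise. The curl (z-component) there is about -3; negative curl means clockwise rotation.

clockwise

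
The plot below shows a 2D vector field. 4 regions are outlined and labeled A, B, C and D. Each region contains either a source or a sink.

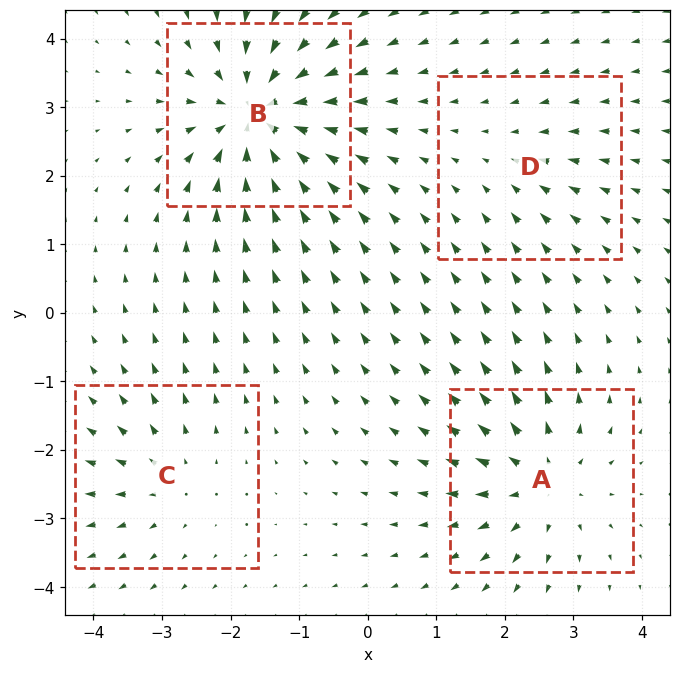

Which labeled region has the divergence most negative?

B

Divergence at each region's feature centre — A: about +5, B: about -8, C: about +3, D: about -2. Region B is most negative.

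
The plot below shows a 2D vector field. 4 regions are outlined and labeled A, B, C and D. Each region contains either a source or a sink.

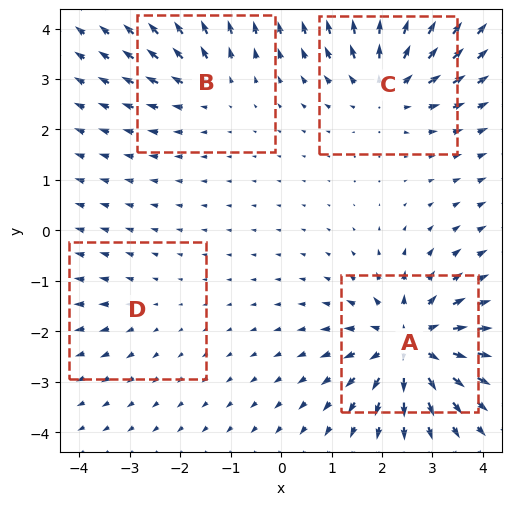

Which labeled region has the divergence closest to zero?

Divergence at each region's feature centre — A: about +7, B: about +3, C: about +5, D: about +2. Region D is closest to zero.

D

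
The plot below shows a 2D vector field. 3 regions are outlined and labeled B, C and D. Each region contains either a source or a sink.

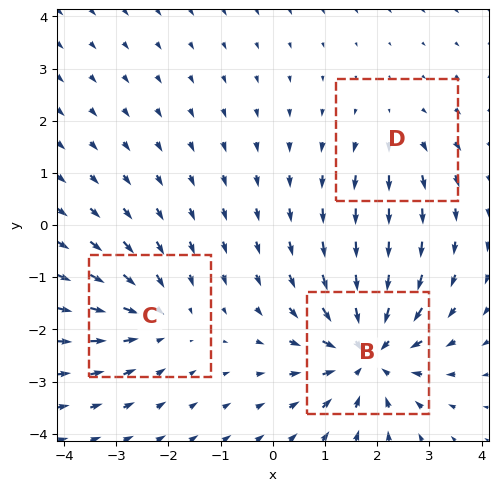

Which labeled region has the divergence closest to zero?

Divergence at each region's feature centre — B: about -5, C: about -3, D: about +2. Region D is closest to zero.

D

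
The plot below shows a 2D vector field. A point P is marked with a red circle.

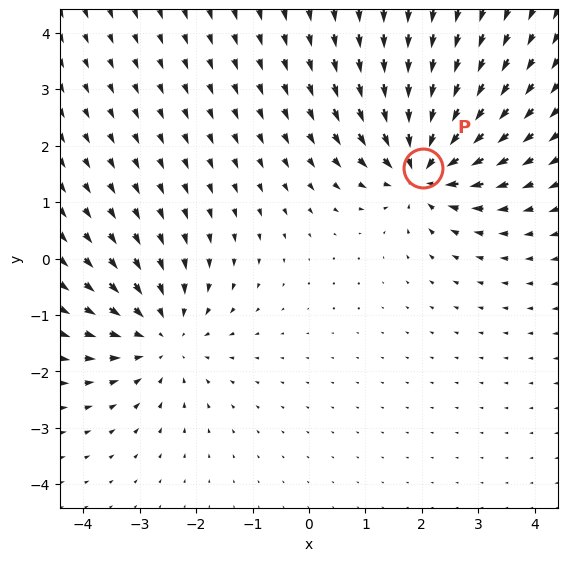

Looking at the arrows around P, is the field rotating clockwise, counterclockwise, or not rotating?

not rotating

Near P at (2.0, 1.6) the arrows show no circulation. The curl there is ≈0.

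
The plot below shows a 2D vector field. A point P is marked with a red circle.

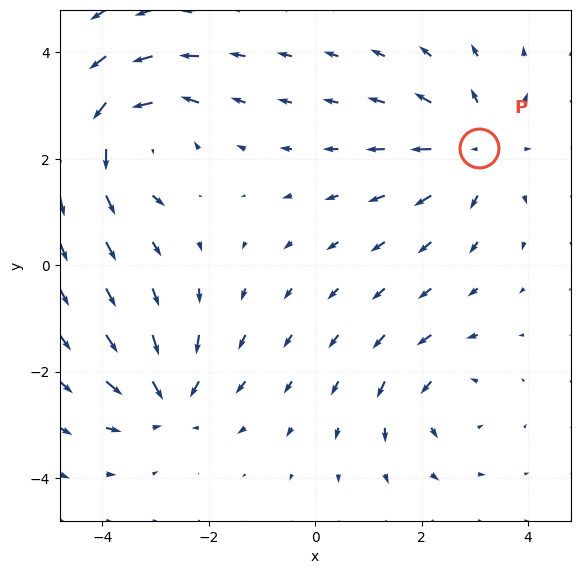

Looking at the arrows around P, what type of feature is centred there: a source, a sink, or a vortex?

At P (3.1, 2.2) the arrows spread outward. Divergence about +4, curl ≈0 — positive divergence with near-zero curl is a source.

source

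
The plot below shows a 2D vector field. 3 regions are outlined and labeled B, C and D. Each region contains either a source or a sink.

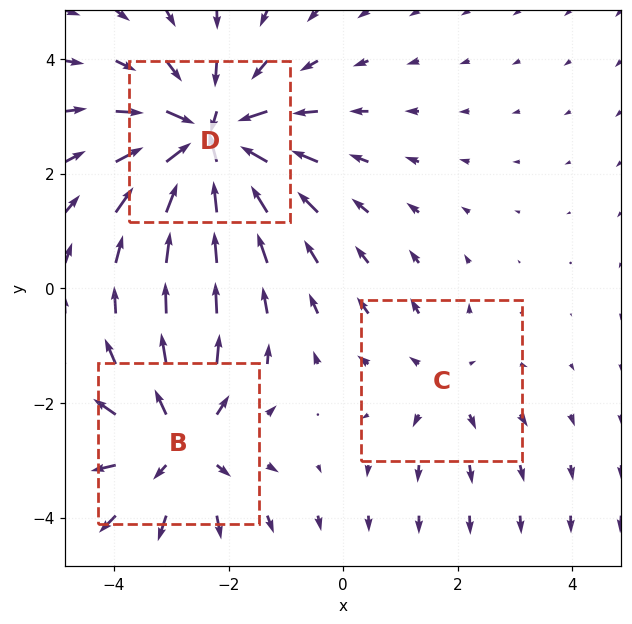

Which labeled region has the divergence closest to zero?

Divergence at each region's feature centre — B: about +3, C: about +2, D: about -4. Region C is closest to zero.

C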